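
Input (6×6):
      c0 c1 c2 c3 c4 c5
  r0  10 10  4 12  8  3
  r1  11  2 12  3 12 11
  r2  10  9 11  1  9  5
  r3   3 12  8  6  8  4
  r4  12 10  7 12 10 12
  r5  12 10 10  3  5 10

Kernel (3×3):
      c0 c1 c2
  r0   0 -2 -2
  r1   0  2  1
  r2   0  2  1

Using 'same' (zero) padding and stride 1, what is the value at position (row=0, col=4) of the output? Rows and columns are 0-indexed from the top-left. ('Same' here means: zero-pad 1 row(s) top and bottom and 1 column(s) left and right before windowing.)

The receptive field on the zero-padded input at this output position is [0 0 0 / 12 8 3 / 3 12 11]. Elementwise product with the kernel and sum: 0·-2 + 0·-2 + 8·2 + 3·1 + 12·2 + 11·1.

54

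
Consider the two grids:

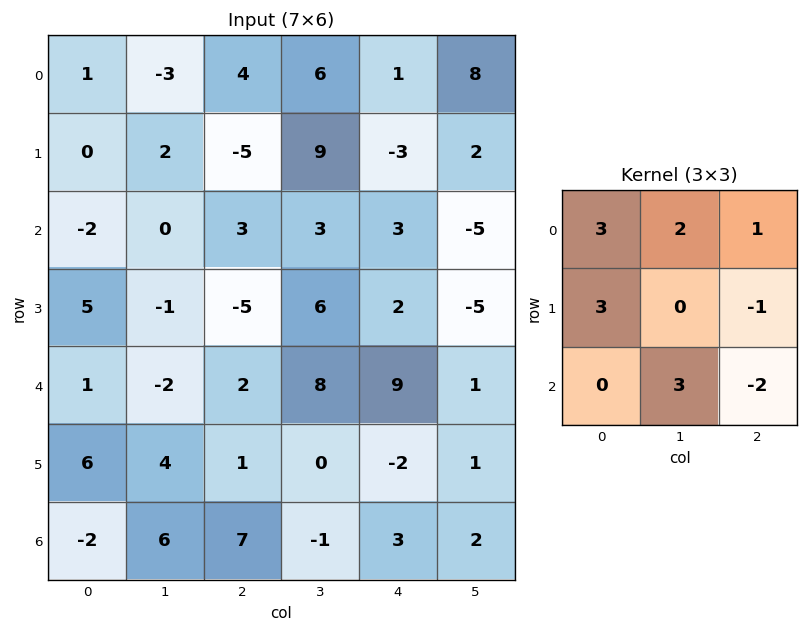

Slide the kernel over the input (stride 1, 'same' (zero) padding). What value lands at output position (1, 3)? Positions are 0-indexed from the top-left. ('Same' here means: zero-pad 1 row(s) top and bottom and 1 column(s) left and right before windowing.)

The receptive field on the zero-padded input at this output position is [4 6 1 / -5 9 -3 / 3 3 3]. Elementwise product with the kernel and sum: 4·3 + 6·2 + 1·1 + -5·3 + -3·-1 + 3·3 + 3·-2.

16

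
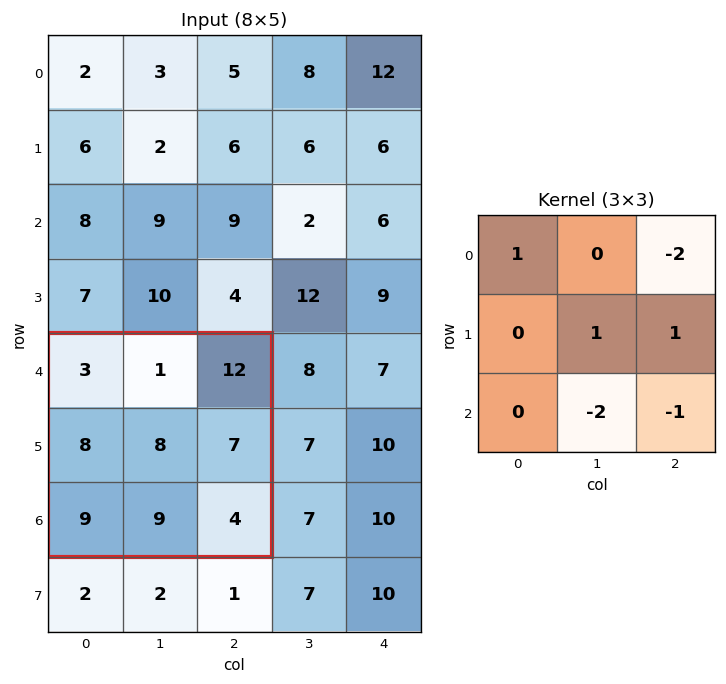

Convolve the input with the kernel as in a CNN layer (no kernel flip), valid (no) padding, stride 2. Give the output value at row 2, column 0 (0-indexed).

The receptive field on the input at this output position is [3 1 12 / 8 8 7 / 9 9 4]. Elementwise product with the kernel and sum: 3·1 + 12·-2 + 8·1 + 7·1 + 9·-2 + 4·-1.

-28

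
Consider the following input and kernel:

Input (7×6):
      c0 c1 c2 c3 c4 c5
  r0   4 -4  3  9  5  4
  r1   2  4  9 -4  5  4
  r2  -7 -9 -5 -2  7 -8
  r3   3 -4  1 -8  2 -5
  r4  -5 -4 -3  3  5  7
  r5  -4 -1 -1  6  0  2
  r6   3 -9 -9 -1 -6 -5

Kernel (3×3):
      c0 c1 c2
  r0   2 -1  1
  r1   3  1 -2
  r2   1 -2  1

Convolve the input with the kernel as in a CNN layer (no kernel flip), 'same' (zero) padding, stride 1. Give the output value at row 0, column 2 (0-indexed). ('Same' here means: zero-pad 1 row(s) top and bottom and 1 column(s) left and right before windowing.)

-45

The receptive field on the zero-padded input at this output position is [0 0 0 / -4 3 9 / 4 9 -4]. Elementwise product with the kernel and sum: 0·2 + 0·-1 + 0·1 + -4·3 + 3·1 + 9·-2 + 4·1 + 9·-2 + -4·1.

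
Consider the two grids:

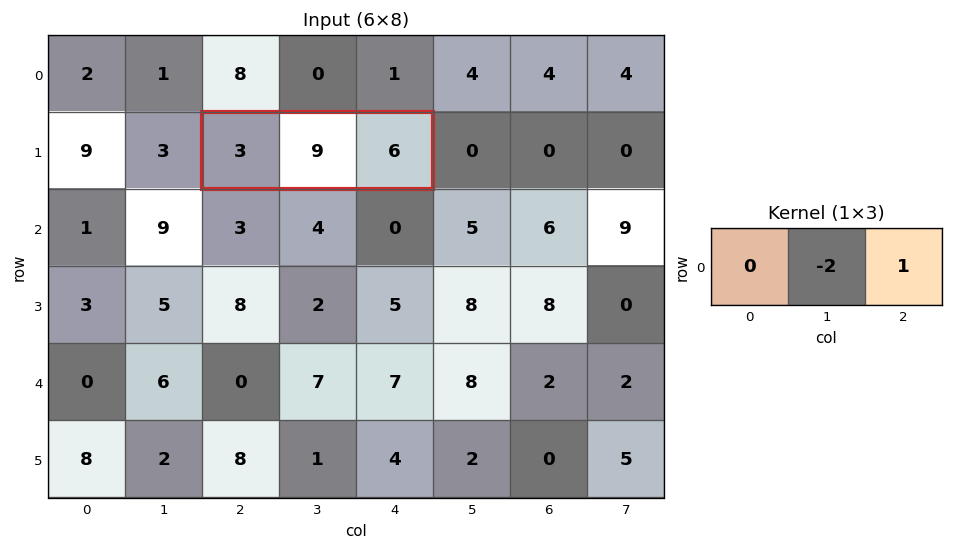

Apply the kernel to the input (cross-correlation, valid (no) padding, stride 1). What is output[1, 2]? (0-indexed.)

-12

The receptive field on the input at this output position is [3 9 6]. Elementwise product with the kernel and sum: 9·-2 + 6·1.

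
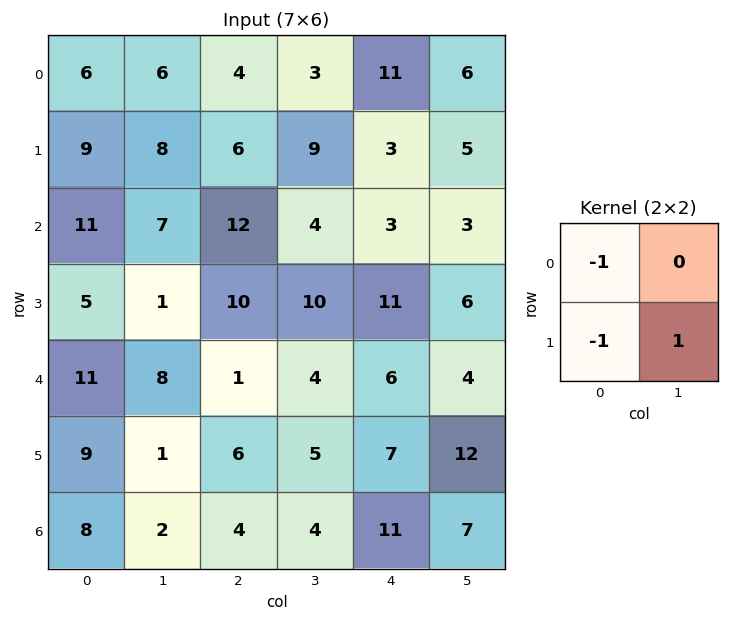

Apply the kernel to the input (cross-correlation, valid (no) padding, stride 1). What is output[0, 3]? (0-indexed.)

The receptive field on the input at this output position is [3 11 / 9 3]. Elementwise product with the kernel and sum: 3·-1 + 9·-1 + 3·1.

-9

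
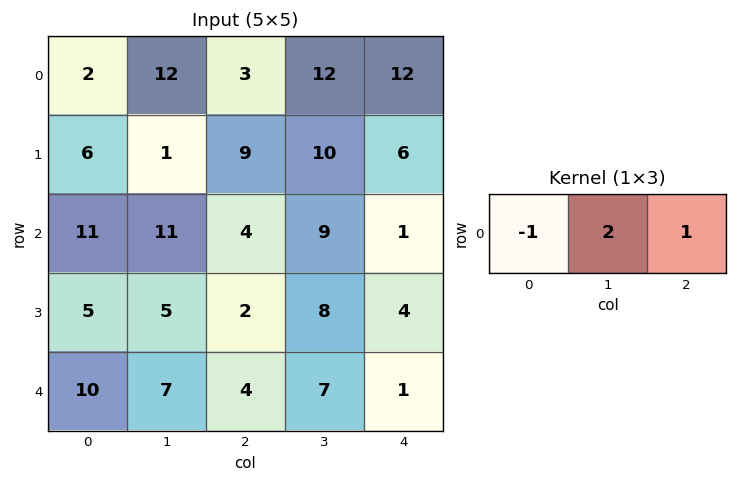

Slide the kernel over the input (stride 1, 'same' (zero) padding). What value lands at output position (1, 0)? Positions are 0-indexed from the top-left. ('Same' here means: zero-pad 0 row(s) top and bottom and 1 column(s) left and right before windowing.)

The receptive field on the zero-padded input at this output position is [0 6 1]. Elementwise product with the kernel and sum: 0·-1 + 6·2 + 1·1.

13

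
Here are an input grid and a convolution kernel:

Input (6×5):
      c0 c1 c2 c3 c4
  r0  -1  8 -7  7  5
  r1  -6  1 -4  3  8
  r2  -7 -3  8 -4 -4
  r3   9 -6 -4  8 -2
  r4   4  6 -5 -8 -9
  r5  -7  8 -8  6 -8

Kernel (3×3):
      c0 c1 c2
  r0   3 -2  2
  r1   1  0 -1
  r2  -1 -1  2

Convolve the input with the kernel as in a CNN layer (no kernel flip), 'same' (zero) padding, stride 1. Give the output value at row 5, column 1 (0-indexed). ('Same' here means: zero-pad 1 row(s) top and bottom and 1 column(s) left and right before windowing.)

-9

The receptive field on the zero-padded input at this output position is [4 6 -5 / -7 8 -8 / 0 0 0]. Elementwise product with the kernel and sum: 4·3 + 6·-2 + -5·2 + -7·1 + -8·-1 + 0·-1 + 0·-1 + 0·2.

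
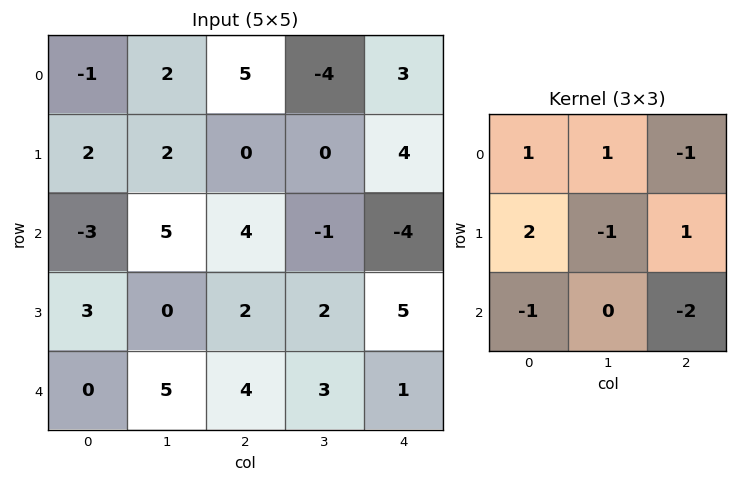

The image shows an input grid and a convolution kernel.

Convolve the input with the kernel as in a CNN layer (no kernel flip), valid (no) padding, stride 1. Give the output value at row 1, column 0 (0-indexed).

The receptive field on the input at this output position is [2 2 0 / -3 5 4 / 3 0 2]. Elementwise product with the kernel and sum: 2·1 + 2·1 + 0·-1 + -3·2 + 5·-1 + 4·1 + 3·-1 + 2·-2.

-10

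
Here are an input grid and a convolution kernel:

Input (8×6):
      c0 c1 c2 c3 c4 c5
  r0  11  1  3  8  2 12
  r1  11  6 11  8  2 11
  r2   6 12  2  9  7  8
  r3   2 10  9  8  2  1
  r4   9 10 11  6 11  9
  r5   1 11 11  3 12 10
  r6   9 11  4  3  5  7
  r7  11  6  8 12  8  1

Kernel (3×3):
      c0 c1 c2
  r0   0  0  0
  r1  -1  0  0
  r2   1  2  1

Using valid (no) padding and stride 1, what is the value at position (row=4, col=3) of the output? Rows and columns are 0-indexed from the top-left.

The receptive field on the input at this output position is [6 11 9 / 3 12 10 / 3 5 7]. Elementwise product with the kernel and sum: 3·-1 + 3·1 + 5·2 + 7·1.

17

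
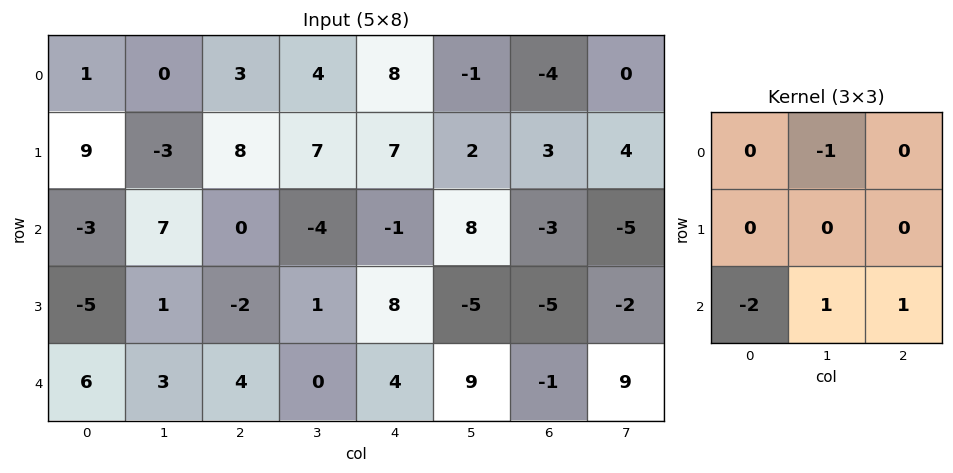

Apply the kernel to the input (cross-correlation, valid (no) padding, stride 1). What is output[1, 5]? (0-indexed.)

0

The receptive field on the input at this output position is [2 3 4 / 8 -3 -5 / -5 -5 -2]. Elementwise product with the kernel and sum: 3·-1 + -5·-2 + -5·1 + -2·1.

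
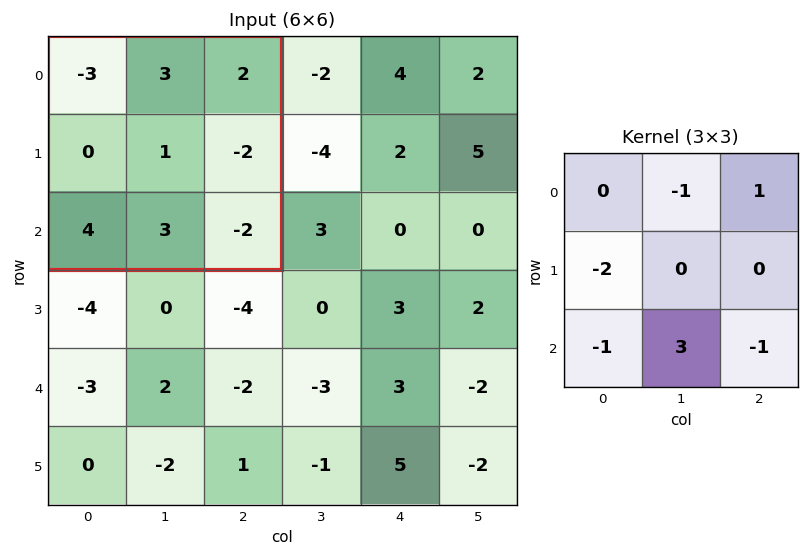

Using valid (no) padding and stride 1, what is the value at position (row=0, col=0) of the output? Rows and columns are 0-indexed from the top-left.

The receptive field on the input at this output position is [-3 3 2 / 0 1 -2 / 4 3 -2]. Elementwise product with the kernel and sum: 3·-1 + 2·1 + 0·-2 + 4·-1 + 3·3 + -2·-1.

6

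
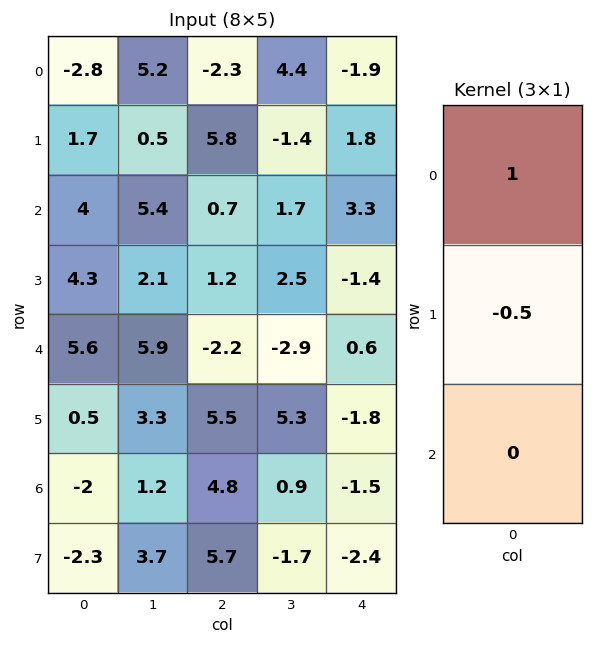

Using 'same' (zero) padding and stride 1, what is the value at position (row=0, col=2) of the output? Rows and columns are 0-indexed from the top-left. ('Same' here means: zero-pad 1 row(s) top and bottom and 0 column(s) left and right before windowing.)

1.15

The receptive field on the zero-padded input at this output position is [0 / -2.3 / 5.8]. Elementwise product with the kernel and sum: 0·1 + -2.3·-0.5.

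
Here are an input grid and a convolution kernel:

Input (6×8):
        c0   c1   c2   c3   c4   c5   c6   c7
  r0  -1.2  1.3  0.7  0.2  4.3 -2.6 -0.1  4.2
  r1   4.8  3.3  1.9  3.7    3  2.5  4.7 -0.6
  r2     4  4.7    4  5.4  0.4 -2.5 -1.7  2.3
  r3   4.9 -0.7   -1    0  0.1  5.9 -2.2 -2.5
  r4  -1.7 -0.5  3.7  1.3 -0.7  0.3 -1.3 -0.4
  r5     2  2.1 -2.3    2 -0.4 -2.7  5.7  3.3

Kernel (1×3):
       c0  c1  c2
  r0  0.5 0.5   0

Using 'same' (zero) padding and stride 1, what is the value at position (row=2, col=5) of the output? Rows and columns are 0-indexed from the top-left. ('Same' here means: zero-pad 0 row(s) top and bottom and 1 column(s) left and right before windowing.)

-1.05

The receptive field on the zero-padded input at this output position is [0.4 -2.5 -1.7]. Elementwise product with the kernel and sum: 0.4·0.5 + -2.5·0.5.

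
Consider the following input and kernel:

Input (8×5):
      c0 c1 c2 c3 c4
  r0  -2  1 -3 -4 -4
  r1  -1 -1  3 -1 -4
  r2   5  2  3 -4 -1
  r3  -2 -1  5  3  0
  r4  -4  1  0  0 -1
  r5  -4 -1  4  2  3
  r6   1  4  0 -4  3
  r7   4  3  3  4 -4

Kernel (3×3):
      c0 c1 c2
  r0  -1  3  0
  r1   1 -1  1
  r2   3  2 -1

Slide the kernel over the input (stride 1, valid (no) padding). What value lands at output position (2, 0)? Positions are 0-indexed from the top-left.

The receptive field on the input at this output position is [5 2 3 / -2 -1 5 / -4 1 0]. Elementwise product with the kernel and sum: 5·-1 + 2·3 + -2·1 + -1·-1 + 5·1 + -4·3 + 1·2 + 0·-1.

-5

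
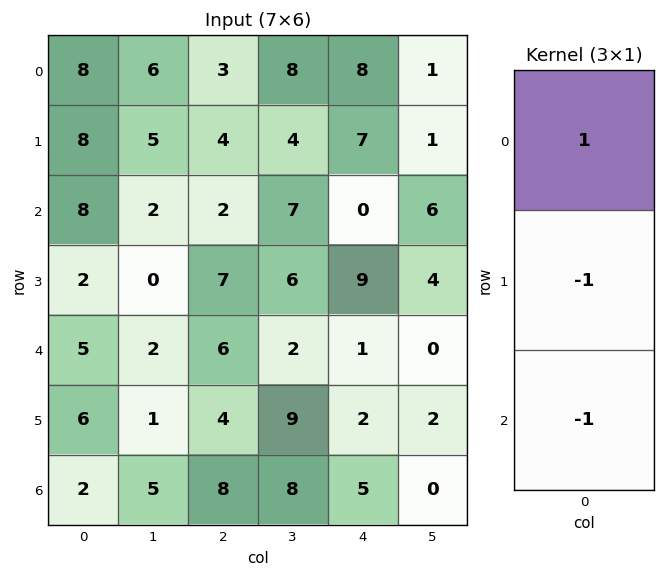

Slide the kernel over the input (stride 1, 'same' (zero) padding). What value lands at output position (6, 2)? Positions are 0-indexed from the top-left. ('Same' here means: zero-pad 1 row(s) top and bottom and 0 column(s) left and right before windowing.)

The receptive field on the zero-padded input at this output position is [4 / 8 / 0]. Elementwise product with the kernel and sum: 4·1 + 8·-1 + 0·-1.

-4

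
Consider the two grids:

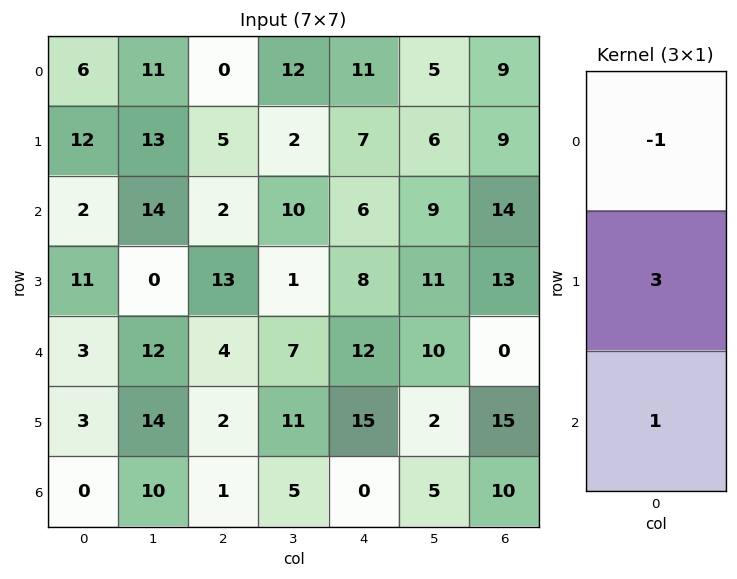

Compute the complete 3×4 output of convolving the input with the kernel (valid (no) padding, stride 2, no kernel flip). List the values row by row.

32 17 16 32
34 41 30 25
6 3 33 55

Output[0,0]: The receptive field on the input at this output position is [6 / 12 / 2]. Elementwise product with the kernel and sum: 6·-1 + 12·3 + 2·1.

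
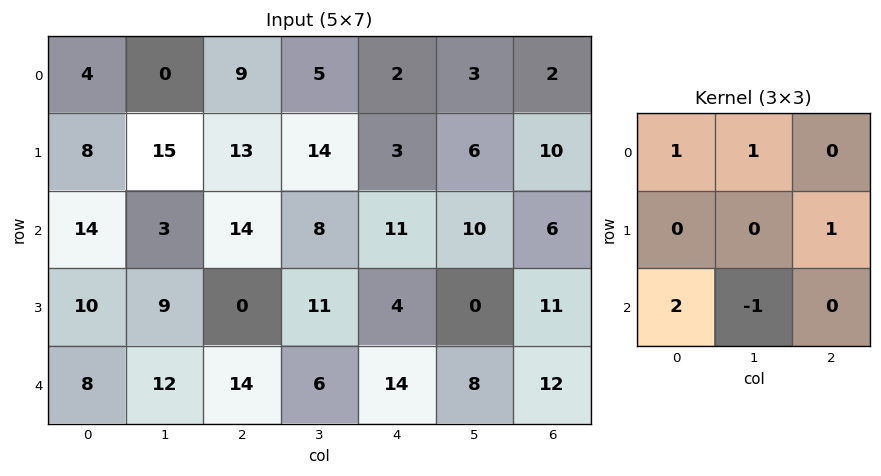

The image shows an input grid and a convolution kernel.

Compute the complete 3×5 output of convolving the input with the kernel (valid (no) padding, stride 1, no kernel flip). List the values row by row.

42 15 37 18 27
48 54 27 45 23
21 38 48 17 52

Output[0,0]: The receptive field on the input at this output position is [4 0 9 / 8 15 13 / 14 3 14]. Elementwise product with the kernel and sum: 4·1 + 0·1 + 13·1 + 14·2 + 3·-1.
Output[0,1]: The receptive field on the input at this output position is [0 9 5 / 15 13 14 / 3 14 8]. Elementwise product with the kernel and sum: 0·1 + 9·1 + 14·1 + 3·2 + 14·-1.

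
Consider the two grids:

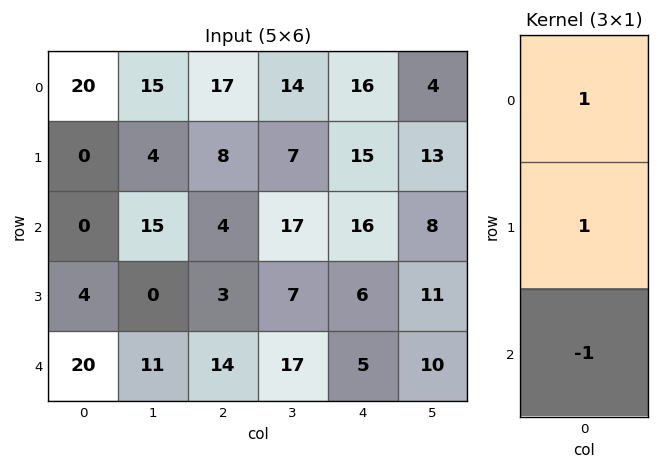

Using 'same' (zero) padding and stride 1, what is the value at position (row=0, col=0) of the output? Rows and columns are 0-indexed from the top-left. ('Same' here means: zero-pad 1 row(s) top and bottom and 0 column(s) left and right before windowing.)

The receptive field on the zero-padded input at this output position is [0 / 20 / 0]. Elementwise product with the kernel and sum: 0·1 + 20·1 + 0·-1.

20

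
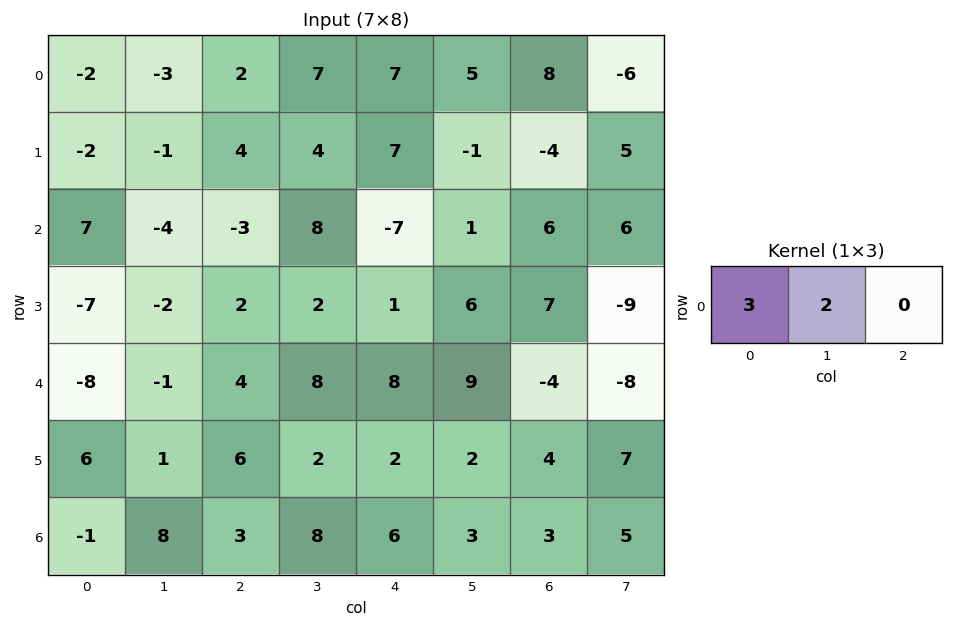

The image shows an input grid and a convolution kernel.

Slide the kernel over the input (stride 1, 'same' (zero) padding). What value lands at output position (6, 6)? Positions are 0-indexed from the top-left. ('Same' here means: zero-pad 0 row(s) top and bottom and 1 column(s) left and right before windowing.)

The receptive field on the zero-padded input at this output position is [3 3 5]. Elementwise product with the kernel and sum: 3·3 + 3·2.

15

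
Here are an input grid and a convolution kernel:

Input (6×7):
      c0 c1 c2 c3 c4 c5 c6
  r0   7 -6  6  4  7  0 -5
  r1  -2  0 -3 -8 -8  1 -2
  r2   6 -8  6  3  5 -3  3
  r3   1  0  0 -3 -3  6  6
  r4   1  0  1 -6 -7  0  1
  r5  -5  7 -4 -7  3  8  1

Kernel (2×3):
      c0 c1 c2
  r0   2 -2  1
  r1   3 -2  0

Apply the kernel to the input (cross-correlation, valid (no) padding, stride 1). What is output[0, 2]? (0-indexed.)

The receptive field on the input at this output position is [6 4 7 / -3 -8 -8]. Elementwise product with the kernel and sum: 6·2 + 4·-2 + 7·1 + -3·3 + -8·-2.

18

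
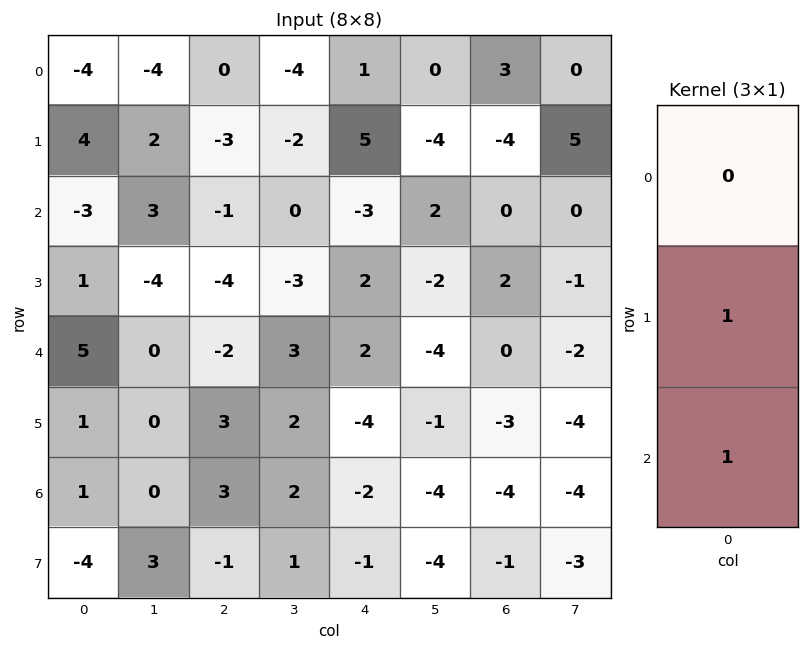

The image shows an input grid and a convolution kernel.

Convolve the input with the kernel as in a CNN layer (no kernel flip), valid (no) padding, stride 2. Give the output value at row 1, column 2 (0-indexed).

4

The receptive field on the input at this output position is [-3 / 2 / 2]. Elementwise product with the kernel and sum: 2·1 + 2·1.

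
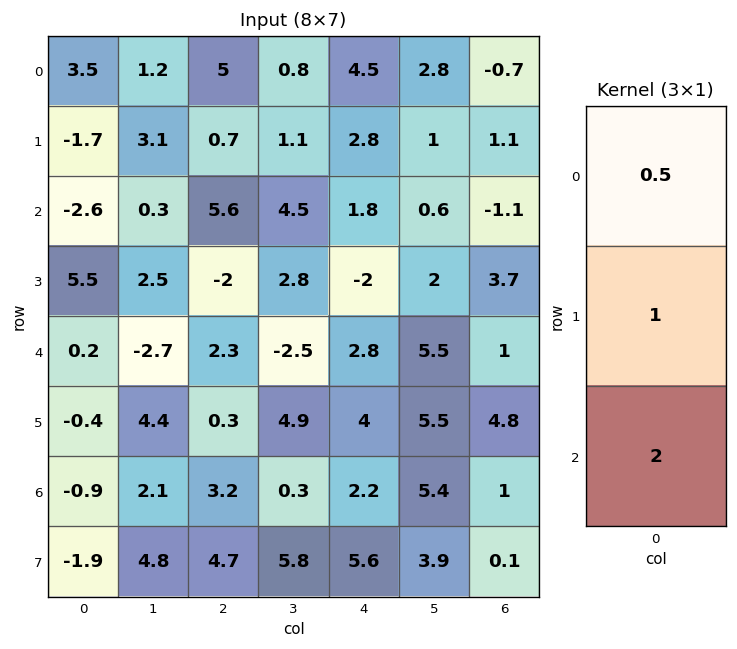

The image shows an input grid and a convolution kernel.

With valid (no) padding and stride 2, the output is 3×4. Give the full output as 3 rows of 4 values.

-5.15 14.4 8.65 -1.45
4.6 5.4 4.5 5.15
-2.1 7.85 9.8 7.3

Output[0,0]: The receptive field on the input at this output position is [3.5 / -1.7 / -2.6]. Elementwise product with the kernel and sum: 3.5·0.5 + -1.7·1 + -2.6·2.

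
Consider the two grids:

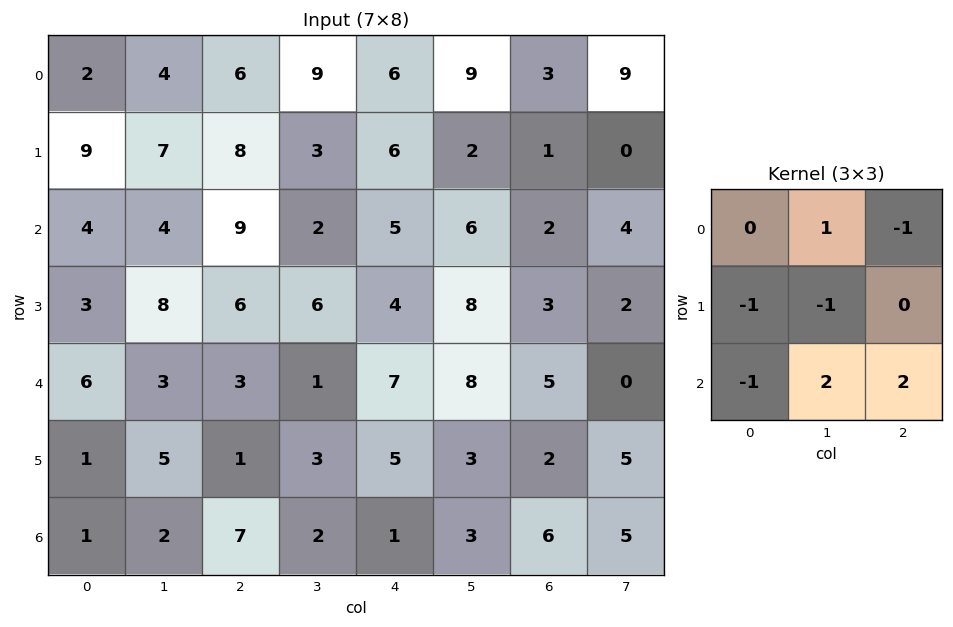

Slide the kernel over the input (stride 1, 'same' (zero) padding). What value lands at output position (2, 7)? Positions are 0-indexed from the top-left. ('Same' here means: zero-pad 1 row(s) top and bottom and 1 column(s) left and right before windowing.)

The receptive field on the zero-padded input at this output position is [1 0 0 / 2 4 0 / 3 2 0]. Elementwise product with the kernel and sum: 0·1 + 0·-1 + 2·-1 + 4·-1 + 3·-1 + 2·2 + 0·2.

-5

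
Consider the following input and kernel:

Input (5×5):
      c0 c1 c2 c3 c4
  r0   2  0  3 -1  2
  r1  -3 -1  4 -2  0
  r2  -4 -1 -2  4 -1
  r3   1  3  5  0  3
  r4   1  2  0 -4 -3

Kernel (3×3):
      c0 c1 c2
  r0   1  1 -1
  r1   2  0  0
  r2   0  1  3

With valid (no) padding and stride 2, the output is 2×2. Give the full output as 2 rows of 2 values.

-14 9
1 0

Output[0,0]: The receptive field on the input at this output position is [2 0 3 / -3 -1 4 / -4 -1 -2]. Elementwise product with the kernel and sum: 2·1 + 0·1 + 3·-1 + -3·2 + -1·1 + -2·3.
Output[0,1]: The receptive field on the input at this output position is [3 -1 2 / 4 -2 0 / -2 4 -1]. Elementwise product with the kernel and sum: 3·1 + -1·1 + 2·-1 + 4·2 + 4·1 + -1·3.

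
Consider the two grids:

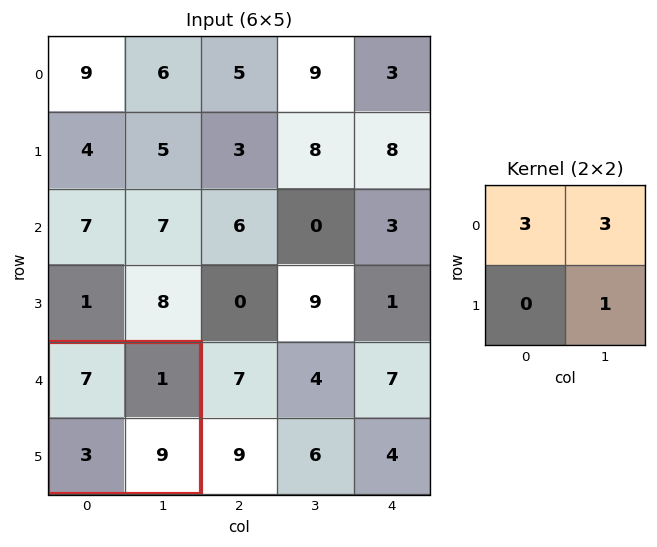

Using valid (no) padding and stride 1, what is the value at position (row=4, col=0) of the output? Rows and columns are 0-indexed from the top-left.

The receptive field on the input at this output position is [7 1 / 3 9]. Elementwise product with the kernel and sum: 7·3 + 1·3 + 9·1.

33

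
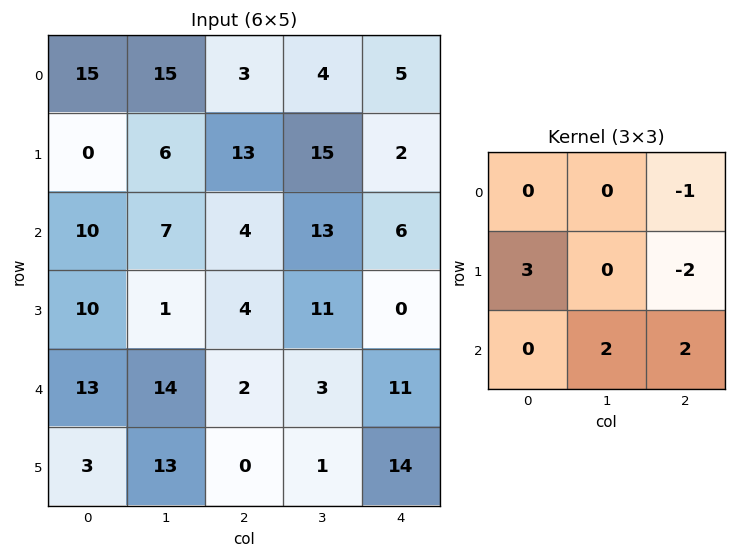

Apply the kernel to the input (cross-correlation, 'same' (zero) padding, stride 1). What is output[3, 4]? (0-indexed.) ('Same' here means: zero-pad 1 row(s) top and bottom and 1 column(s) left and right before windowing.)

55

The receptive field on the zero-padded input at this output position is [13 6 0 / 11 0 0 / 3 11 0]. Elementwise product with the kernel and sum: 0·-1 + 11·3 + 0·-2 + 11·2 + 0·2.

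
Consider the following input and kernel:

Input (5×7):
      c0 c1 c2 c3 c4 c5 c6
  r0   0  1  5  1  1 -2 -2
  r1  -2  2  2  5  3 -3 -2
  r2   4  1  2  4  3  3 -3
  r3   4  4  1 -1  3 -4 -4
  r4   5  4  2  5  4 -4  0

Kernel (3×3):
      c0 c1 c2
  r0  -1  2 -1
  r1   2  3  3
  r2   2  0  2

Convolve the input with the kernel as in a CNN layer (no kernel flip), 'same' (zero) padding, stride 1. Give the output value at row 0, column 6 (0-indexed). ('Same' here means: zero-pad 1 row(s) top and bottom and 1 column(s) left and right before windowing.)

-16

The receptive field on the zero-padded input at this output position is [0 0 0 / -2 -2 0 / -3 -2 0]. Elementwise product with the kernel and sum: 0·-1 + 0·2 + 0·-1 + -2·2 + -2·3 + 0·3 + -3·2 + 0·2.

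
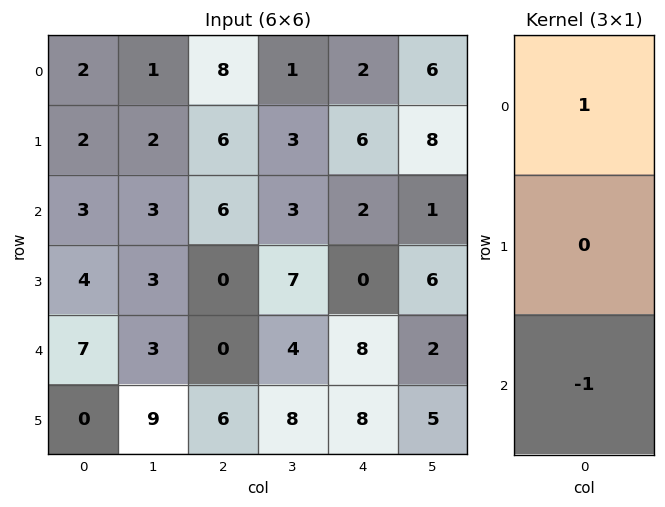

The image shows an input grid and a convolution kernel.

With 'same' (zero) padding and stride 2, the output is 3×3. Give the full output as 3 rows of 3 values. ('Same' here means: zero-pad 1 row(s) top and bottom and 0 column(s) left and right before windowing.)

-2 -6 -6
-2 6 6
4 -6 -8

Output[0,0]: The receptive field on the zero-padded input at this output position is [0 / 2 / 2]. Elementwise product with the kernel and sum: 0·1 + 2·-1.
Output[0,1]: The receptive field on the zero-padded input at this output position is [0 / 8 / 6]. Elementwise product with the kernel and sum: 0·1 + 6·-1.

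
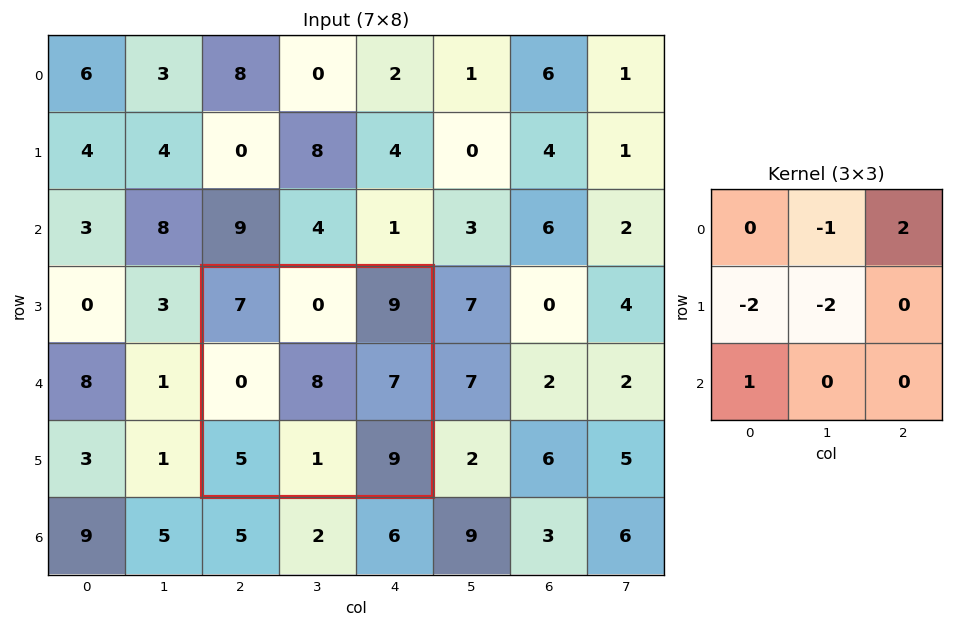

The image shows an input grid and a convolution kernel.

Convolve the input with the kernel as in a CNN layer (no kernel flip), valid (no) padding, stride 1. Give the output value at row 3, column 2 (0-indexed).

7

The receptive field on the input at this output position is [7 0 9 / 0 8 7 / 5 1 9]. Elementwise product with the kernel and sum: 0·-1 + 9·2 + 0·-2 + 8·-2 + 5·1.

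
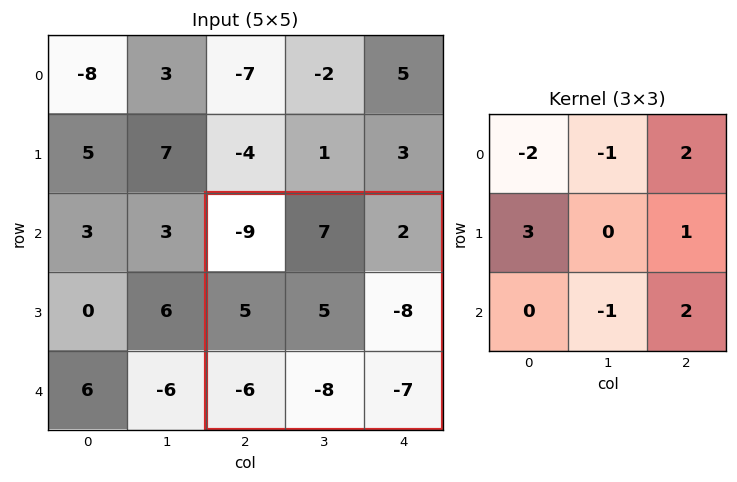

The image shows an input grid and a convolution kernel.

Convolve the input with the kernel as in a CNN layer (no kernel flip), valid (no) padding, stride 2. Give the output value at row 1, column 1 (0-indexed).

16

The receptive field on the input at this output position is [-9 7 2 / 5 5 -8 / -6 -8 -7]. Elementwise product with the kernel and sum: -9·-2 + 7·-1 + 2·2 + 5·3 + -8·1 + -8·-1 + -7·2.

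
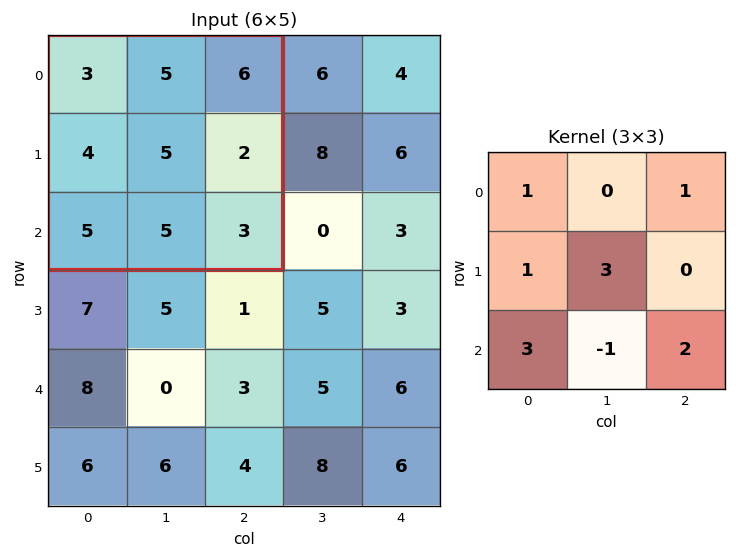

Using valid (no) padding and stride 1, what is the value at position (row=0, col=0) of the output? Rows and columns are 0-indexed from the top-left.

The receptive field on the input at this output position is [3 5 6 / 4 5 2 / 5 5 3]. Elementwise product with the kernel and sum: 3·1 + 6·1 + 4·1 + 5·3 + 5·3 + 5·-1 + 3·2.

44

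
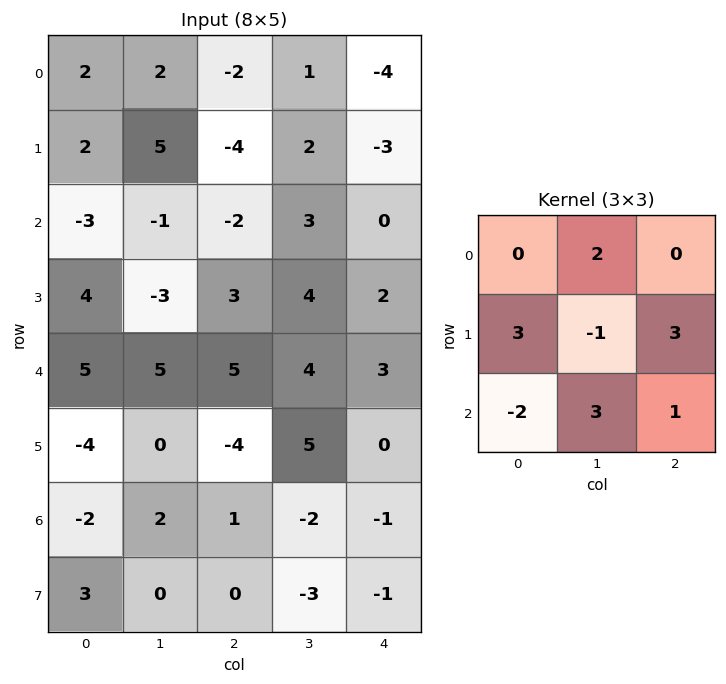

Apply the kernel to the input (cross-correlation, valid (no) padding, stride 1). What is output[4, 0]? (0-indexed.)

The receptive field on the input at this output position is [5 5 5 / -4 0 -4 / -2 2 1]. Elementwise product with the kernel and sum: 5·2 + -4·3 + 0·-1 + -4·3 + -2·-2 + 2·3 + 1·1.

-3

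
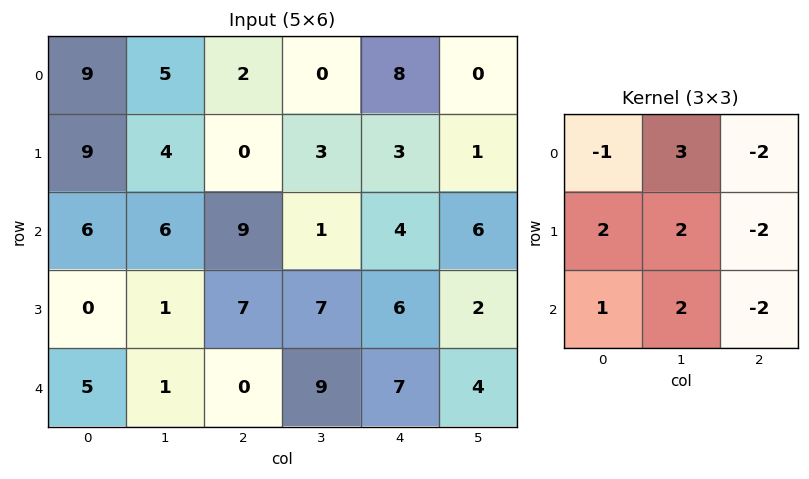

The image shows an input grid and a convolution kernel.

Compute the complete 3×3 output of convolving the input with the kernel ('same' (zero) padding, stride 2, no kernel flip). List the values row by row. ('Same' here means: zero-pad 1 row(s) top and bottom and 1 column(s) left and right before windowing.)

18 12 23
17 19 17
6 -10 31

Output[0,0]: The receptive field on the zero-padded input at this output position is [0 0 0 / 0 9 5 / 0 9 4]. Elementwise product with the kernel and sum: 0·-1 + 0·3 + 0·-2 + 0·2 + 9·2 + 5·-2 + 0·1 + 9·2 + 4·-2.
Output[0,1]: The receptive field on the zero-padded input at this output position is [0 0 0 / 5 2 0 / 4 0 3]. Elementwise product with the kernel and sum: 0·-1 + 0·3 + 0·-2 + 5·2 + 2·2 + 0·-2 + 4·1 + 0·2 + 3·-2.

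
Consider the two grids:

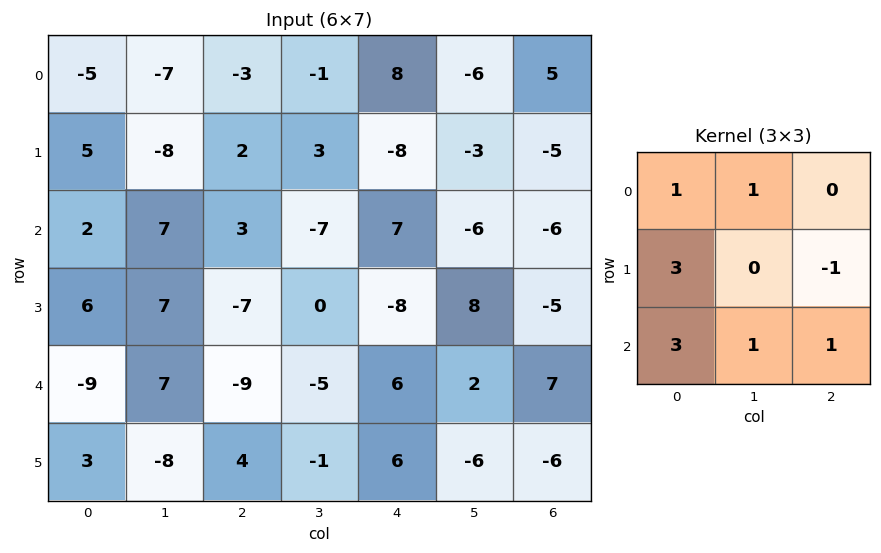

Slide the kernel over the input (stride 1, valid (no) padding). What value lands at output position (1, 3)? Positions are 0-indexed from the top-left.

-20

The receptive field on the input at this output position is [3 -8 -3 / -7 7 -6 / 0 -8 8]. Elementwise product with the kernel and sum: 3·1 + -8·1 + -7·3 + -6·-1 + 0·3 + -8·1 + 8·1.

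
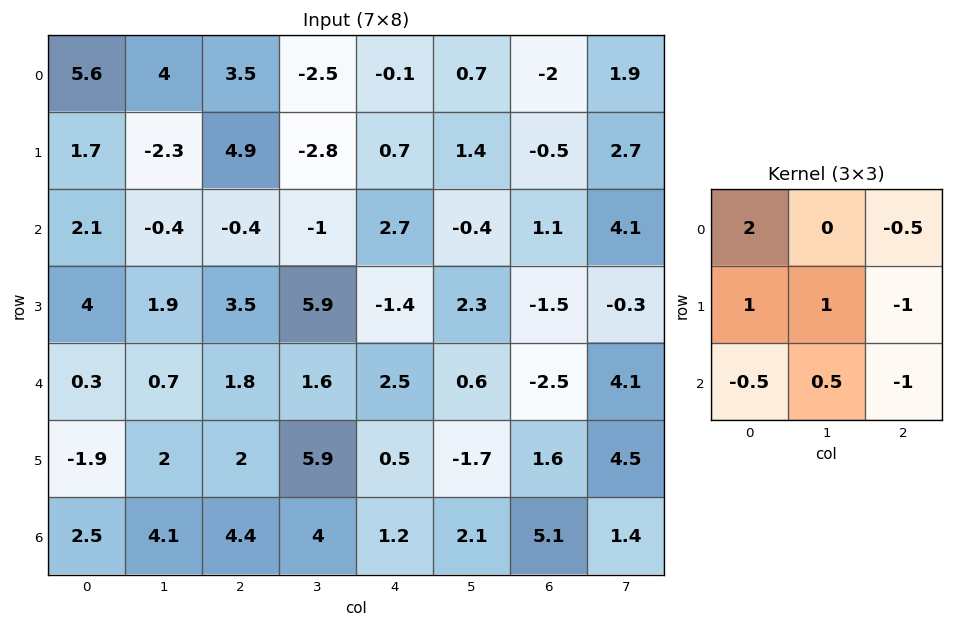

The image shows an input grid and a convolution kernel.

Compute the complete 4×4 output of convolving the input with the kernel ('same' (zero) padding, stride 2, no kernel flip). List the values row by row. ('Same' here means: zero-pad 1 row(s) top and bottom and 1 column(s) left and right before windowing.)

4.75 16.4 -2.95 -6.85
3.75 -8.1 -10.15 -3.55
-4.3 -4.15 13.15 -4.1
-2.6 5.55 15.75 0.15

Output[0,0]: The receptive field on the zero-padded input at this output position is [0 0 0 / 0 5.6 4 / 0 1.7 -2.3]. Elementwise product with the kernel and sum: 0·2 + 0·-0.5 + 0·1 + 5.6·1 + 4·-1 + 0·-0.5 + 1.7·0.5 + -2.3·-1.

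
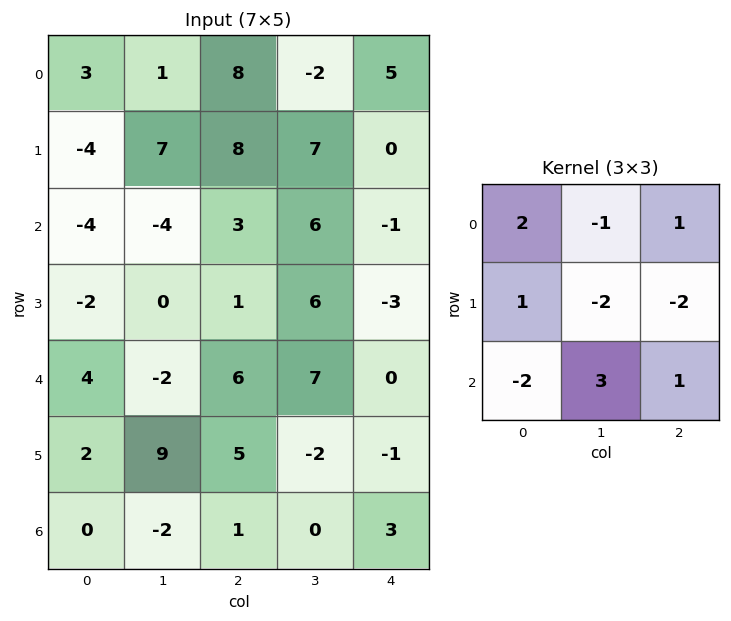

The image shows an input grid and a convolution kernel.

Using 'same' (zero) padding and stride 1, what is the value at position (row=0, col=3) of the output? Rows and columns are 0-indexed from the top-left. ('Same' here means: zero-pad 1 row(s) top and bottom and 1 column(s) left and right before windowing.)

7

The receptive field on the zero-padded input at this output position is [0 0 0 / 8 -2 5 / 8 7 0]. Elementwise product with the kernel and sum: 0·2 + 0·-1 + 0·1 + 8·1 + -2·-2 + 5·-2 + 8·-2 + 7·3 + 0·1.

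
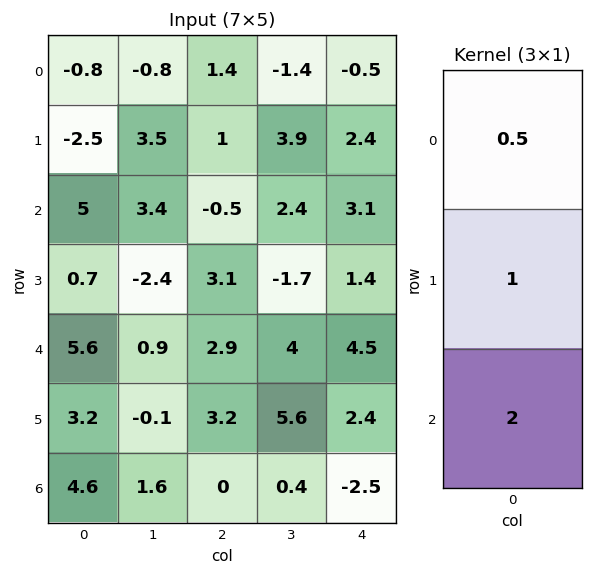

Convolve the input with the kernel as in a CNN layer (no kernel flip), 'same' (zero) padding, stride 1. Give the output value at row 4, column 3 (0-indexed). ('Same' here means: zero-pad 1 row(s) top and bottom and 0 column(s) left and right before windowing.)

The receptive field on the zero-padded input at this output position is [-1.7 / 4 / 5.6]. Elementwise product with the kernel and sum: -1.7·0.5 + 4·1 + 5.6·2.

14.35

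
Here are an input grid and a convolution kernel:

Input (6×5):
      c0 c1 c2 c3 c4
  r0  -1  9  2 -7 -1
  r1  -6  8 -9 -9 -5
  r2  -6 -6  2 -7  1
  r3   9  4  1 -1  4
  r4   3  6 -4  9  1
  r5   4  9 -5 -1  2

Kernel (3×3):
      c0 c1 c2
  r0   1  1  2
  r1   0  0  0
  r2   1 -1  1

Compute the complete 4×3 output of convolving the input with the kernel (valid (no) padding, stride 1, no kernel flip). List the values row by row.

Output[0,0]: The receptive field on the input at this output position is [-1 9 2 / -6 8 -9 / -6 -6 2]. Elementwise product with the kernel and sum: -1·1 + 9·1 + 2·2 + -6·1 + -6·-1 + 2·1.

14 -18 3
-10 -17 -22
-15 1 -15
5 16 6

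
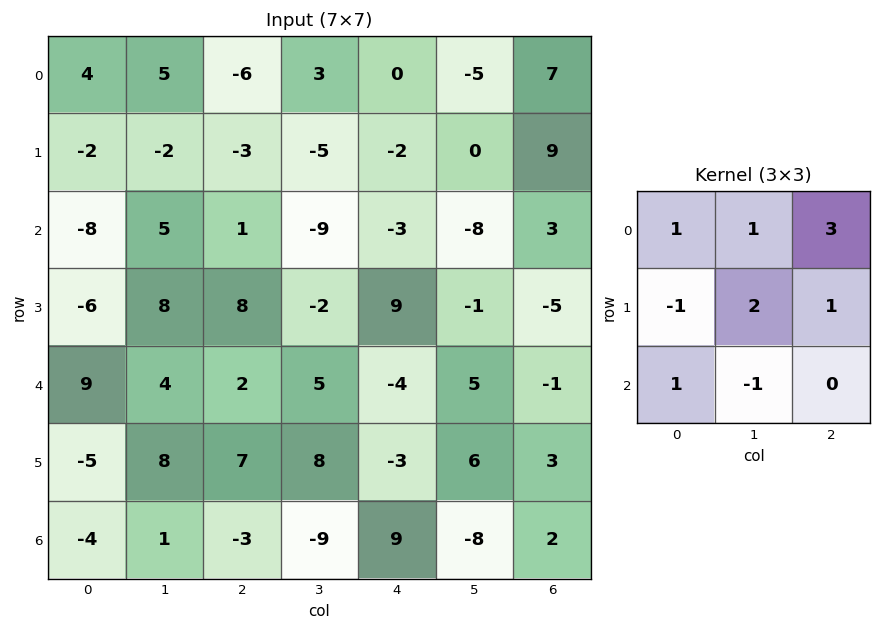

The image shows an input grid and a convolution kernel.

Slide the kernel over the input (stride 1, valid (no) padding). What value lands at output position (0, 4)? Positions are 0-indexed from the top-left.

32

The receptive field on the input at this output position is [0 -5 7 / -2 0 9 / -3 -8 3]. Elementwise product with the kernel and sum: 0·1 + -5·1 + 7·3 + -2·-1 + 0·2 + 9·1 + -3·1 + -8·-1.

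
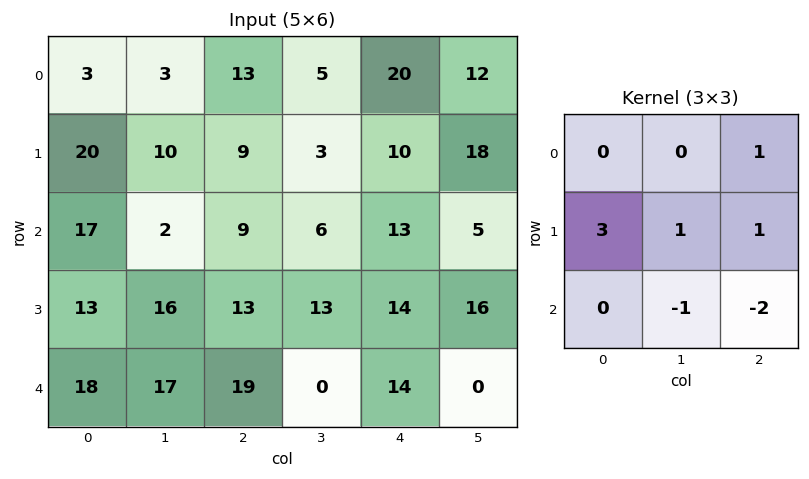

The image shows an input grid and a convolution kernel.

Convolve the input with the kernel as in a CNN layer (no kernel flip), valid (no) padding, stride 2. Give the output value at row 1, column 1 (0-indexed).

51

The receptive field on the input at this output position is [9 6 13 / 13 13 14 / 19 0 14]. Elementwise product with the kernel and sum: 13·1 + 13·3 + 13·1 + 14·1 + 0·-1 + 14·-2.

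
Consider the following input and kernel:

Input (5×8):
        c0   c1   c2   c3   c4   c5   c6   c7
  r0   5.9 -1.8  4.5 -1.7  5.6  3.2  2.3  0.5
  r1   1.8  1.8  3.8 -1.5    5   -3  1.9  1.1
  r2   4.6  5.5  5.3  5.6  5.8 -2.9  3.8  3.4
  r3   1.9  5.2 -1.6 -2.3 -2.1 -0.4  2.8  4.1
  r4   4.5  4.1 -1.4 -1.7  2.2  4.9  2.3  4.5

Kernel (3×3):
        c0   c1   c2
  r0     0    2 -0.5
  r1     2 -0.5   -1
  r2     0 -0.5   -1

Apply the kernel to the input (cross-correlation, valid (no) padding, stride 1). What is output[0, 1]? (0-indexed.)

4.8

The receptive field on the input at this output position is [-1.8 4.5 -1.7 / 1.8 3.8 -1.5 / 5.5 5.3 5.6]. Elementwise product with the kernel and sum: 4.5·2 + -1.7·-0.5 + 1.8·2 + 3.8·-0.5 + -1.5·-1 + 5.3·-0.5 + 5.6·-1.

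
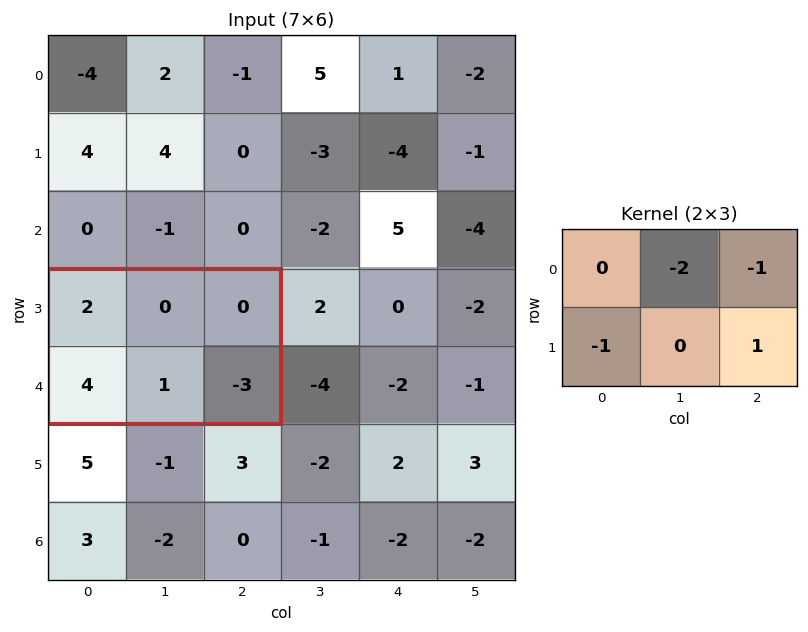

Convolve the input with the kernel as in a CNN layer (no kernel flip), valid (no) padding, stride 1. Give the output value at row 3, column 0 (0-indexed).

The receptive field on the input at this output position is [2 0 0 / 4 1 -3]. Elementwise product with the kernel and sum: 0·-2 + 0·-1 + 4·-1 + -3·1.

-7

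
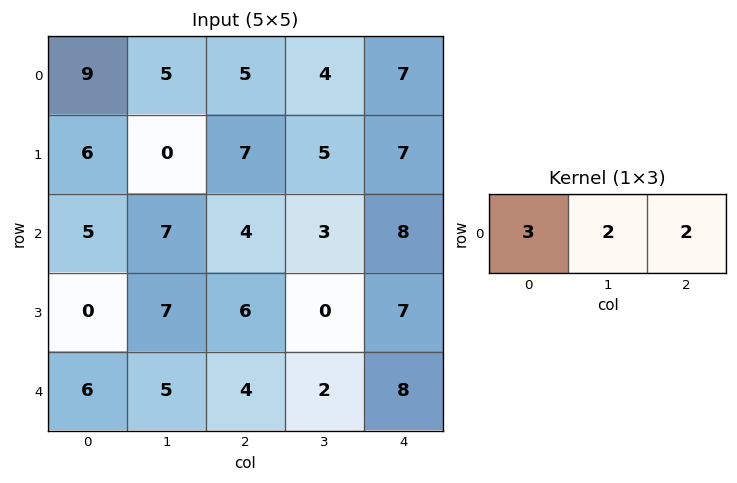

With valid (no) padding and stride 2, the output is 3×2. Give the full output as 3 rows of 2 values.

47 37
37 34
36 32

Output[0,0]: The receptive field on the input at this output position is [9 5 5]. Elementwise product with the kernel and sum: 9·3 + 5·2 + 5·2.
Output[0,1]: The receptive field on the input at this output position is [5 4 7]. Elementwise product with the kernel and sum: 5·3 + 4·2 + 7·2.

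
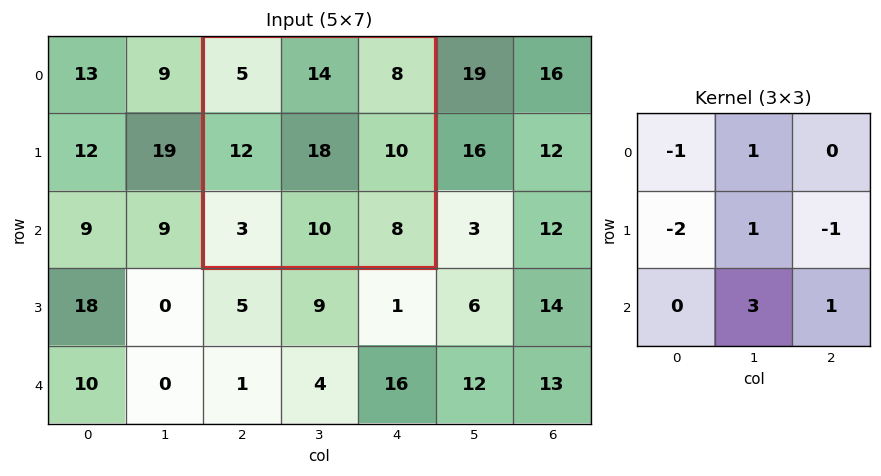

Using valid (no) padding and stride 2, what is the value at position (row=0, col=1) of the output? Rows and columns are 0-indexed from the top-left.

The receptive field on the input at this output position is [5 14 8 / 12 18 10 / 3 10 8]. Elementwise product with the kernel and sum: 5·-1 + 14·1 + 12·-2 + 18·1 + 10·-1 + 10·3 + 8·1.

31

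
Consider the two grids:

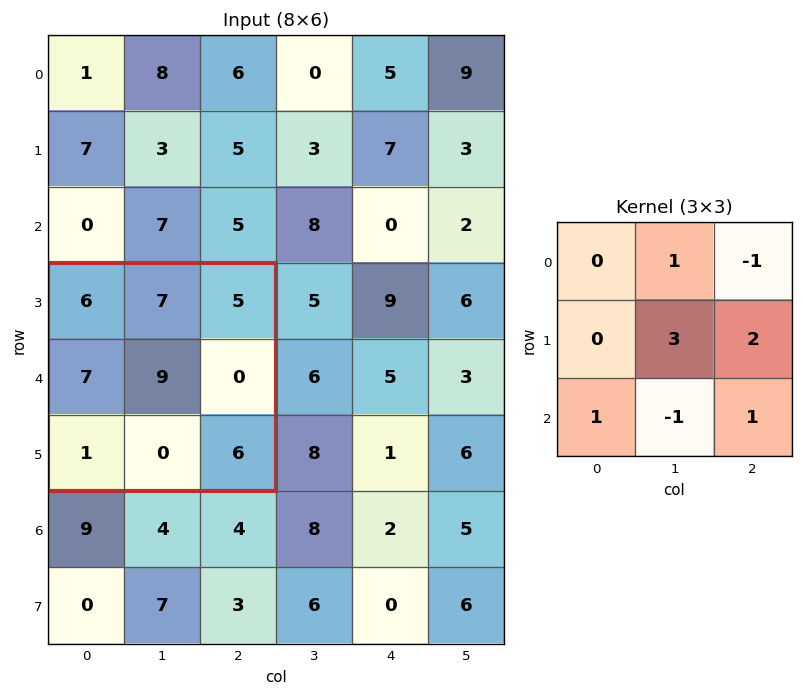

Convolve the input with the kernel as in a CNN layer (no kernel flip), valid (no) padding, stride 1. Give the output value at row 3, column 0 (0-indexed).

The receptive field on the input at this output position is [6 7 5 / 7 9 0 / 1 0 6]. Elementwise product with the kernel and sum: 7·1 + 5·-1 + 9·3 + 0·2 + 1·1 + 0·-1 + 6·1.

36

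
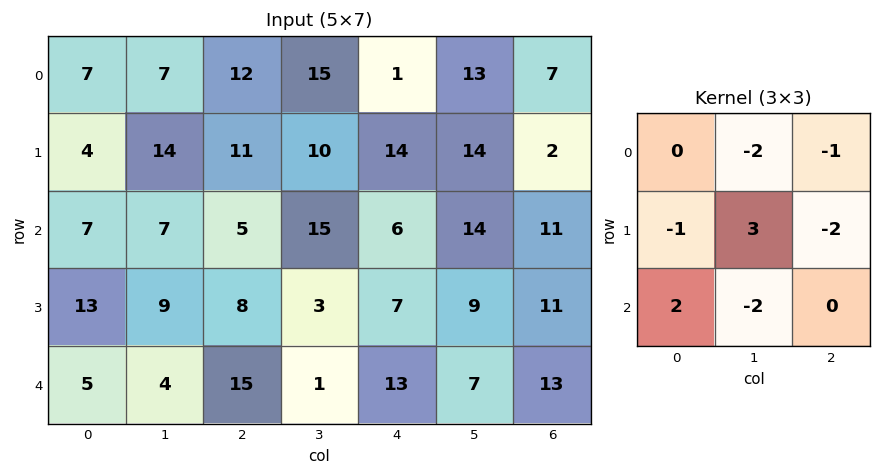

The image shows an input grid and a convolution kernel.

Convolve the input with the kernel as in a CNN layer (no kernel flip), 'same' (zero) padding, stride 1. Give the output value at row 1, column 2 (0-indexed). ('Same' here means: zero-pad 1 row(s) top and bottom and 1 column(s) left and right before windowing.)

The receptive field on the zero-padded input at this output position is [7 12 15 / 14 11 10 / 7 5 15]. Elementwise product with the kernel and sum: 12·-2 + 15·-1 + 14·-1 + 11·3 + 10·-2 + 7·2 + 5·-2.

-36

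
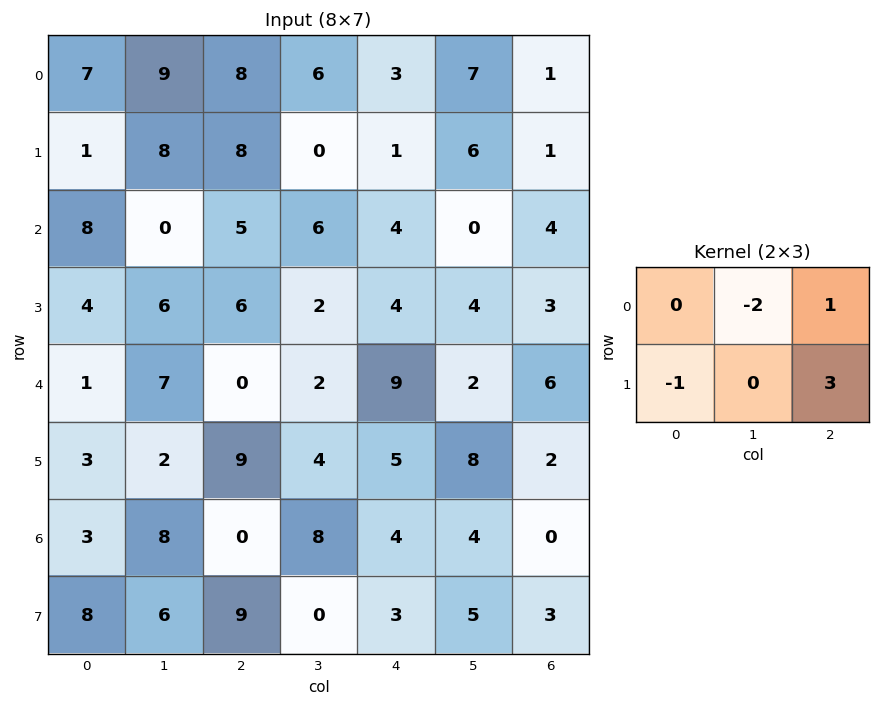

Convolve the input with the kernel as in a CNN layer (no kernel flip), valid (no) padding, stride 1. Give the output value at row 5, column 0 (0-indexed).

2

The receptive field on the input at this output position is [3 2 9 / 3 8 0]. Elementwise product with the kernel and sum: 2·-2 + 9·1 + 3·-1 + 0·3.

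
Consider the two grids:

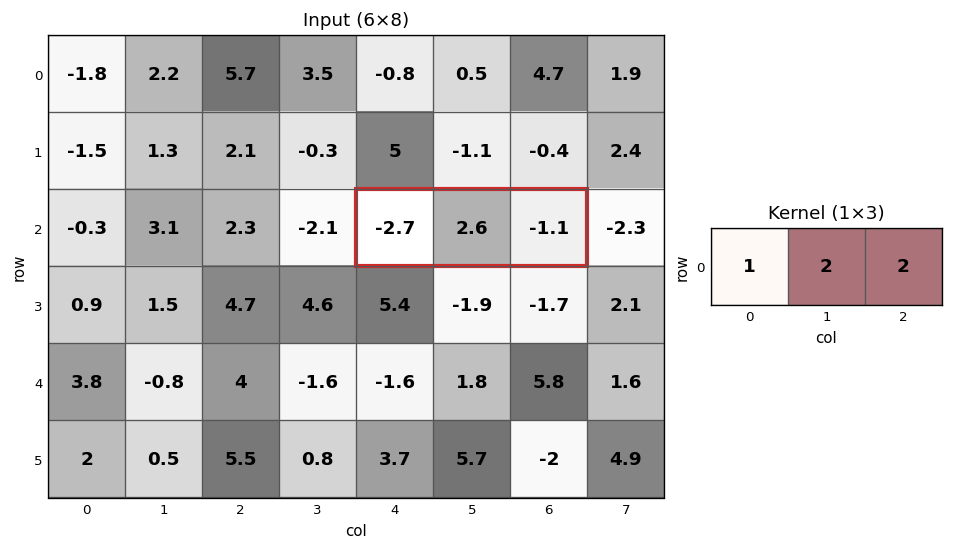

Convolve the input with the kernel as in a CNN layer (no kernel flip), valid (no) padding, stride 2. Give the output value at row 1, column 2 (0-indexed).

0.3

The receptive field on the input at this output position is [-2.7 2.6 -1.1]. Elementwise product with the kernel and sum: -2.7·1 + 2.6·2 + -1.1·2.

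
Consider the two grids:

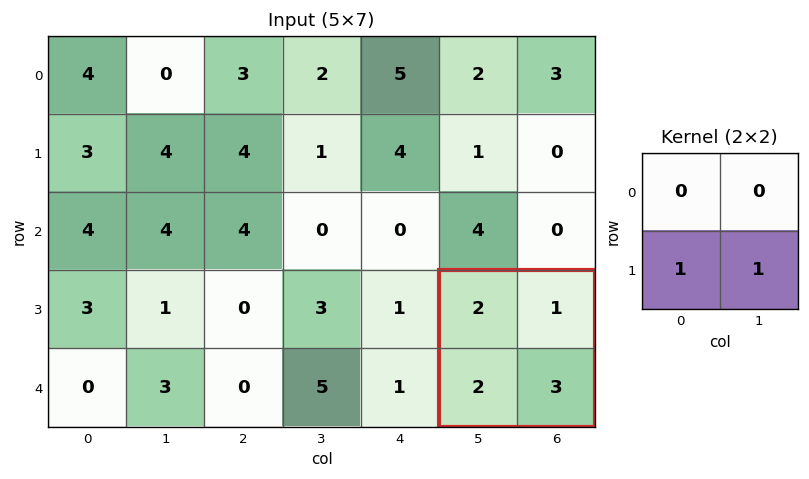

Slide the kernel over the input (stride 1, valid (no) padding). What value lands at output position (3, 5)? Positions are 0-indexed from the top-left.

The receptive field on the input at this output position is [2 1 / 2 3]. Elementwise product with the kernel and sum: 2·1 + 3·1.

5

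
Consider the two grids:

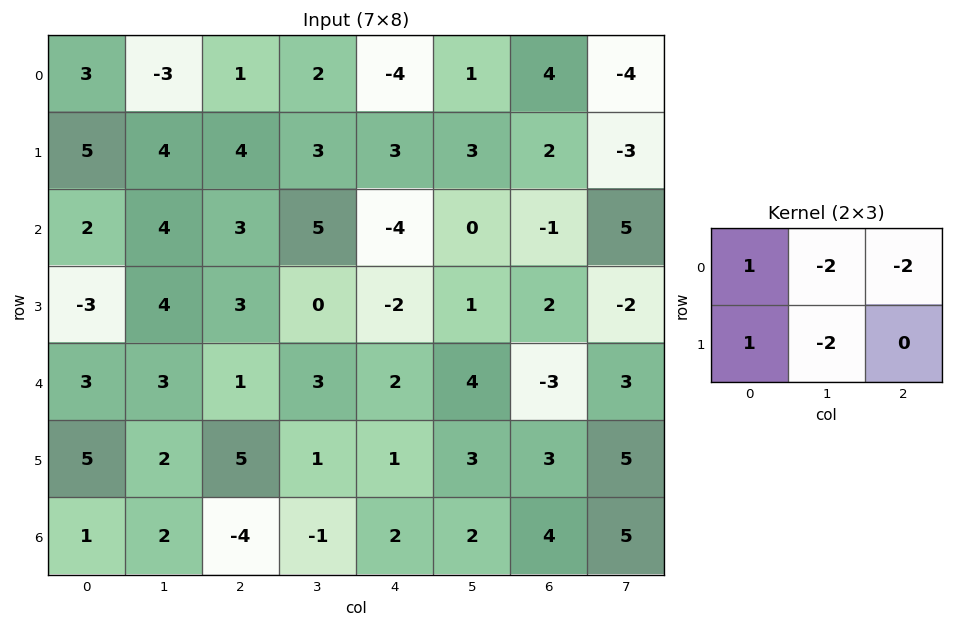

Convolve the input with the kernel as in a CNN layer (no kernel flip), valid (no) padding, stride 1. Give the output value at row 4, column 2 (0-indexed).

-6

The receptive field on the input at this output position is [1 3 2 / 5 1 1]. Elementwise product with the kernel and sum: 1·1 + 3·-2 + 2·-2 + 5·1 + 1·-2.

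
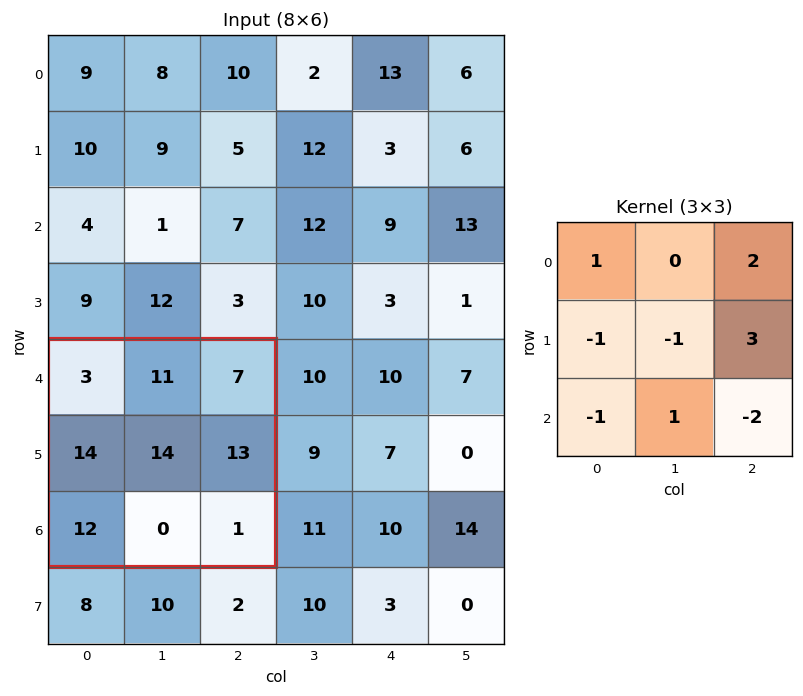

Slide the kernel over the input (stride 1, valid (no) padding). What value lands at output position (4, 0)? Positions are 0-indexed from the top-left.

The receptive field on the input at this output position is [3 11 7 / 14 14 13 / 12 0 1]. Elementwise product with the kernel and sum: 3·1 + 7·2 + 14·-1 + 14·-1 + 13·3 + 12·-1 + 0·1 + 1·-2.

14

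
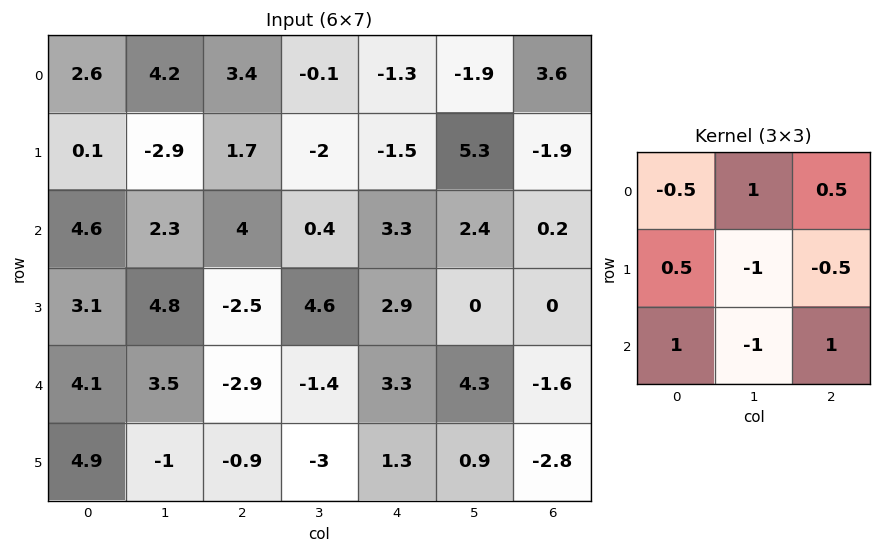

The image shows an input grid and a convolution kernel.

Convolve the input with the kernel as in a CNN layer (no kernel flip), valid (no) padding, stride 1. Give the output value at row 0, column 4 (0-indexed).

-3.45

The receptive field on the input at this output position is [-1.3 -1.9 3.6 / -1.5 5.3 -1.9 / 3.3 2.4 0.2]. Elementwise product with the kernel and sum: -1.3·-0.5 + -1.9·1 + 3.6·0.5 + -1.5·0.5 + 5.3·-1 + -1.9·-0.5 + 3.3·1 + 2.4·-1 + 0.2·1.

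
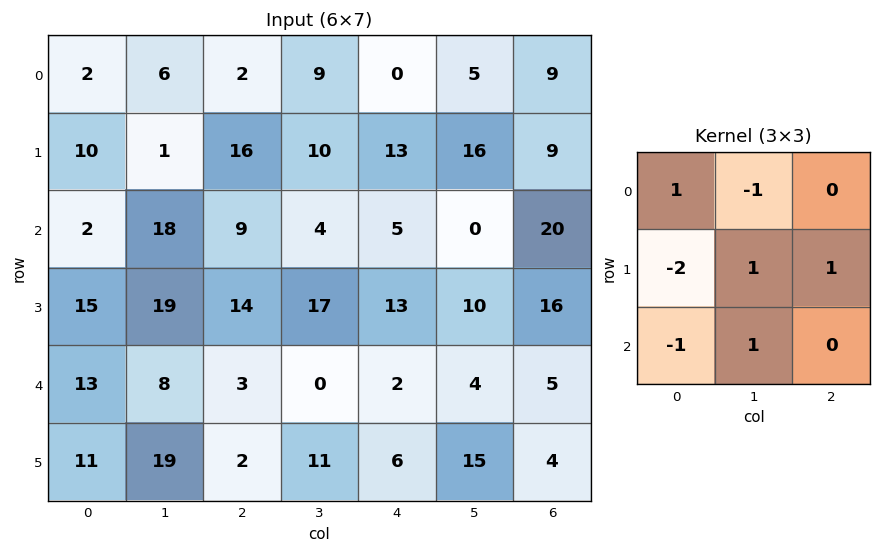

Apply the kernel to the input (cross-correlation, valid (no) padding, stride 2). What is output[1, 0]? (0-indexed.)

-18

The receptive field on the input at this output position is [2 18 9 / 15 19 14 / 13 8 3]. Elementwise product with the kernel and sum: 2·1 + 18·-1 + 15·-2 + 19·1 + 14·1 + 13·-1 + 8·1.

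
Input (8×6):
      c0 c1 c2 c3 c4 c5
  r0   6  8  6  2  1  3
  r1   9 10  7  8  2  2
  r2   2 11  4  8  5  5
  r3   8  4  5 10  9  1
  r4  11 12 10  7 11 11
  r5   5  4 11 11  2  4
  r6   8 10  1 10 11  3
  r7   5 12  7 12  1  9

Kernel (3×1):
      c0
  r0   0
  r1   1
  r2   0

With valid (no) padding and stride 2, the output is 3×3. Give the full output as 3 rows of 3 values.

Output[0,0]: The receptive field on the input at this output position is [6 / 9 / 2]. Elementwise product with the kernel and sum: 9·1.

9 7 2
8 5 9
5 11 2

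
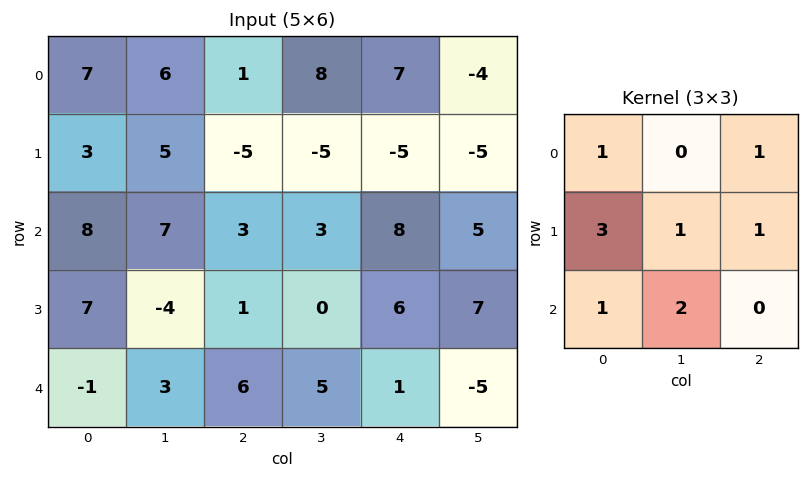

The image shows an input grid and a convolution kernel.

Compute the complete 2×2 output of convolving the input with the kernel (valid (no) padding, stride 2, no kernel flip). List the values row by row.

Output[0,0]: The receptive field on the input at this output position is [7 6 1 / 3 5 -5 / 8 7 3]. Elementwise product with the kernel and sum: 7·1 + 1·1 + 3·3 + 5·1 + -5·1 + 8·1 + 7·2.

39 -8
34 36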